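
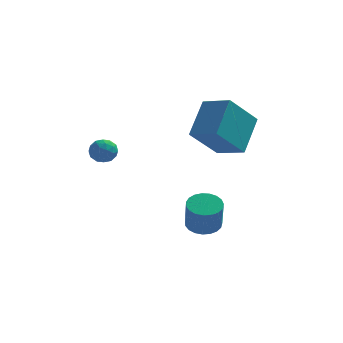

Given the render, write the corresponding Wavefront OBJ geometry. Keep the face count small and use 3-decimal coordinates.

v 0.46 0.612 -1.605
v 0.942 1.242 -1.399
v 1.022 0.699 0.072
v 0.54 0.068 -0.135
v 0.631 1.367 -1.336
v 0.711 0.824 0.135
v 0.291 1.361 -1.319
v 0.37 0.818 0.151
v -0.02 1.226 -1.353
v 0.059 0.683 0.118
v -0.249 0.984 -1.43
v -0.169 0.441 0.041
v -0.354 0.678 -1.537
v -0.275 0.135 -0.066
v -0.319 0.361 -1.656
v -0.239 -0.182 -0.185
v -0.149 0.087 -1.766
v -0.069 -0.456 -0.296
v 0.127 -0.097 -1.849
v 0.206 -0.64 -0.378
v 0.46 -0.158 -1.89
v 0.539 -0.701 -0.419
v 0.793 -0.086 -1.881
v 0.872 -0.629 -0.41
v 1.068 0.107 -1.825
v 1.148 -0.436 -0.354
v 1.239 0.387 -1.73
v 1.318 -0.156 -0.26
v 1.275 0.706 -1.615
v 1.354 0.162 -0.144
v 1.17 1.008 -1.497
v 1.249 0.465 -0.026
v -4.221 -1.862 3.805
v -3.978 -1.49 4.296
v -3.302 -1.75 3.264
v -3.059 -1.378 3.755
v -3.163 -2.025 3.85
v -3.731 -2.094 4.184
v -3.549 -1.146 3.376
v -4.117 -1.215 3.71
v -3.562 -1.047 4.031
v -3.324 -1.591 4.324
v -3.956 -1.649 3.236
v -3.718 -2.193 3.529
v -4.18 -1.686 4.098
v -3.1 -1.554 3.462
v -3.161 -1.935 3.518
v -3.018 -1.716 3.807
v -4.035 -2.041 4.032
v -3.892 -1.822 4.321
v -3.413 -2.137 4.059
v -3.388 -1.418 3.239
v -3.245 -1.199 3.528
v -4.262 -1.524 3.753
v -4.119 -1.305 4.042
v -3.867 -1.103 3.501
v -3.793 -1.207 4.23
v -3.253 -1.141 3.913
v -3.541 -1.004 3.69
v -3.875 -1.045 3.886
v -3.652 -1.526 4.403
v -3.112 -1.461 4.085
v -3.174 -1.841 4.141
v -3.507 -1.882 4.337
v -3.408 -1.266 4.247
v -4.168 -1.779 3.475
v -3.628 -1.714 3.157
v -3.773 -1.358 3.223
v -4.106 -1.399 3.419
v -4.027 -2.099 3.647
v -3.487 -2.033 3.33
v -3.405 -2.195 3.674
v -3.739 -2.236 3.87
v -3.872 -1.974 3.313
v -0.303 2.559 2.948
v 0.215 4.146 4.318
v 0.903 3.519 1.379
v 1.422 5.106 2.749
v 0.938 1.754 3.411
v 1.457 3.341 4.781
v 2.145 2.714 1.842
v 2.663 4.301 3.212
f 2 1 5
f 2 5 3
f 3 5 6
f 3 6 4
f 5 1 7
f 5 7 6
f 6 7 8
f 6 8 4
f 7 1 9
f 7 9 8
f 8 9 10
f 8 10 4
f 9 1 11
f 9 11 10
f 10 11 12
f 10 12 4
f 11 1 13
f 11 13 12
f 12 13 14
f 12 14 4
f 13 1 15
f 13 15 14
f 14 15 16
f 14 16 4
f 15 1 17
f 15 17 16
f 16 17 18
f 16 18 4
f 17 1 19
f 17 19 18
f 18 19 20
f 18 20 4
f 19 1 21
f 19 21 20
f 20 21 22
f 20 22 4
f 21 1 23
f 21 23 22
f 22 23 24
f 22 24 4
f 23 1 25
f 23 25 24
f 24 25 26
f 24 26 4
f 25 1 27
f 25 27 26
f 26 27 28
f 26 28 4
f 27 1 29
f 27 29 28
f 28 29 30
f 28 30 4
f 29 1 31
f 29 31 30
f 30 31 32
f 30 32 4
f 31 1 2
f 31 2 32
f 32 2 3
f 32 3 4
f 33 70 49
f 70 44 73
f 49 73 38
f 70 73 49
f 33 49 45
f 49 38 50
f 45 50 34
f 49 50 45
f 33 45 54
f 45 34 55
f 54 55 40
f 45 55 54
f 33 54 66
f 54 40 69
f 66 69 43
f 54 69 66
f 33 66 70
f 66 43 74
f 70 74 44
f 66 74 70
f 34 50 61
f 50 38 64
f 61 64 42
f 50 64 61
f 38 73 51
f 73 44 72
f 51 72 37
f 73 72 51
f 44 74 71
f 74 43 67
f 71 67 35
f 74 67 71
f 43 69 68
f 69 40 56
f 68 56 39
f 69 56 68
f 40 55 60
f 55 34 57
f 60 57 41
f 55 57 60
f 36 62 48
f 62 42 63
f 48 63 37
f 62 63 48
f 36 48 46
f 48 37 47
f 46 47 35
f 48 47 46
f 36 46 53
f 46 35 52
f 53 52 39
f 46 52 53
f 36 53 58
f 53 39 59
f 58 59 41
f 53 59 58
f 36 58 62
f 58 41 65
f 62 65 42
f 58 65 62
f 37 63 51
f 63 42 64
f 51 64 38
f 63 64 51
f 35 47 71
f 47 37 72
f 71 72 44
f 47 72 71
f 39 52 68
f 52 35 67
f 68 67 43
f 52 67 68
f 41 59 60
f 59 39 56
f 60 56 40
f 59 56 60
f 42 65 61
f 65 41 57
f 61 57 34
f 65 57 61
f 76 78 75
f 79 76 75
f 75 78 77
f 77 79 75
f 76 82 78
f 80 76 79
f 80 82 76
f 78 82 77
f 81 79 77
f 77 82 81
f 81 80 79
f 82 80 81



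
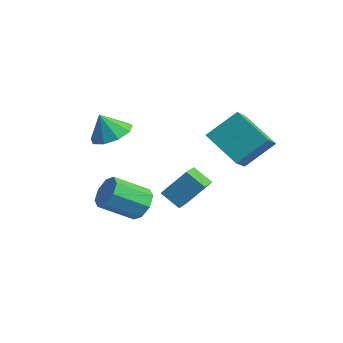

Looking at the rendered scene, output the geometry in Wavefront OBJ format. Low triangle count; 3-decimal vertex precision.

v 1.407 2.104 0.868
v 2.182 0.777 2.036
v 1.999 3.507 2.07
v 2.774 2.18 3.237
v 3.246 2.24 -0.197
v 4.021 0.913 0.97
v 3.838 3.643 1.004
v 4.613 2.316 2.172
v -0.099 -1.062 -2.924
v 0.715 -1.314 -2.576
v -0.188 -2.729 -1.488
v -1.001 -2.478 -1.836
v 0.399 -0.817 -2.19
v -0.504 -2.232 -1.103
v -0.208 -0.463 -2.234
v -1.111 -1.878 -1.147
v -0.751 -0.461 -2.682
v -1.654 -1.876 -1.595
v -0.912 -0.811 -3.272
v -1.815 -2.226 -2.184
v -0.596 -1.308 -3.657
v -1.499 -2.723 -2.57
v 0.011 -1.662 -3.613
v -0.892 -3.077 -2.526
v 0.554 -1.664 -3.165
v -0.349 -3.079 -2.078
v -0.274 1.956 -4.314
v 0.448 0.783 -3.772
v -1.248 1.678 -3.616
v -0.526 0.505 -3.075
v 0.386 2.975 -2.985
v 1.108 1.802 -2.444
v -0.588 2.697 -2.288
v 0.134 1.524 -1.746
v -2.06 -1.142 1.033
v -1.091 -1.561 1.261
v -2.5 -1.498 2.247
v -1.113 -0.85 1.462
v -1.578 -0.276 1.462
v -2.268 -0.107 1.261
v -2.861 -0.422 0.954
v -3.079 -1.074 0.683
v -2.82 -1.758 0.576
v -2.206 -2.153 0.683
v -1.523 -2.075 0.954
f 2 4 1
f 5 2 1
f 1 4 3
f 3 5 1
f 2 8 4
f 6 2 5
f 6 8 2
f 4 8 3
f 7 5 3
f 3 8 7
f 7 6 5
f 8 6 7
f 10 9 13
f 10 13 11
f 11 13 14
f 11 14 12
f 13 9 15
f 13 15 14
f 14 15 16
f 14 16 12
f 15 9 17
f 15 17 16
f 16 17 18
f 16 18 12
f 17 9 19
f 17 19 18
f 18 19 20
f 18 20 12
f 19 9 21
f 19 21 20
f 20 21 22
f 20 22 12
f 21 9 23
f 21 23 22
f 22 23 24
f 22 24 12
f 23 9 25
f 23 25 24
f 24 25 26
f 24 26 12
f 25 9 10
f 25 10 26
f 26 10 11
f 26 11 12
f 28 30 27
f 31 28 27
f 27 30 29
f 29 31 27
f 28 34 30
f 32 28 31
f 32 34 28
f 30 34 29
f 33 31 29
f 29 34 33
f 33 32 31
f 34 32 33
f 36 35 38
f 36 38 37
f 38 35 39
f 38 39 37
f 39 35 40
f 39 40 37
f 40 35 41
f 40 41 37
f 41 35 42
f 41 42 37
f 42 35 43
f 42 43 37
f 43 35 44
f 43 44 37
f 44 35 45
f 44 45 37
f 45 35 36
f 45 36 37



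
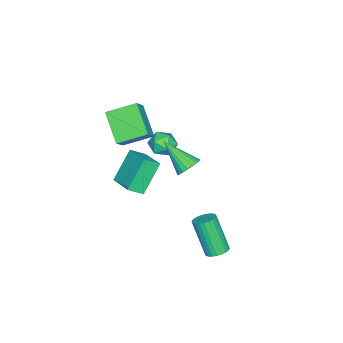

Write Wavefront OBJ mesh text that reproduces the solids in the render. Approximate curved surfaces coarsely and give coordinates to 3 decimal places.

v -3.379 -2.033 -2.224
v -3.066 -1.497 -1.687
v -2.594 -2.983 -1.733
v -2.281 -2.447 -1.196
v -3.058 -2.697 -1.121
v -3.544 -2.109 -1.424
v -2.116 -2.371 -1.996
v -2.602 -1.783 -2.299
v -2.286 -1.706 -1.547
v -2.868 -1.908 -1.005
v -2.792 -2.572 -2.415
v -3.374 -2.774 -1.873
v 2.972 3.351 -3.127
v 3.569 3.363 -3.003
v 3.205 2.501 -1.168
v 2.608 2.489 -1.293
v 3.5 3.574 -2.918
v 3.136 2.712 -1.083
v 3.35 3.751 -2.864
v 2.986 2.889 -1.029
v 3.143 3.867 -2.851
v 2.778 3.005 -1.016
v 2.91 3.905 -2.88
v 2.545 3.043 -1.045
v 2.686 3.858 -2.946
v 2.321 2.996 -1.111
v 2.506 3.734 -3.04
v 2.141 2.872 -1.205
v 2.397 3.552 -3.147
v 2.032 2.69 -1.312
v 2.375 3.339 -3.252
v 2.011 2.477 -1.417
v 2.444 3.128 -3.337
v 2.08 2.266 -1.502
v 2.594 2.951 -3.391
v 2.23 2.089 -1.556
v 2.802 2.835 -3.404
v 2.437 1.973 -1.569
v 3.035 2.797 -3.375
v 2.67 1.935 -1.54
v 3.259 2.844 -3.309
v 2.894 1.982 -1.474
v 3.439 2.968 -3.215
v 3.074 2.106 -1.38
v 3.548 3.15 -3.108
v 3.183 2.288 -1.273
v 1.209 1.063 0.887
v 1.887 0.889 0.863
v 0.871 -0.423 2.073
v 1.879 1.071 1.089
v 1.756 1.252 1.281
v 1.538 1.401 1.405
v 1.263 1.49 1.439
v 0.979 1.506 1.378
v 0.735 1.445 1.232
v 0.572 1.318 1.026
v 0.52 1.147 0.797
v 0.587 0.961 0.583
v 0.761 0.793 0.422
v 1.013 0.671 0.341
v 1.299 0.617 0.355
v 1.569 0.64 0.461
v 1.777 0.736 0.64
v 0.661 -2.703 0.743
v -0.39 -3.803 1.898
v -0.061 -1.366 1.361
v -1.111 -2.466 2.516
v 1.491 -2.634 1.564
v 0.441 -3.734 2.719
v 0.77 -1.297 2.182
v -0.281 -2.397 3.337
v 3.137 -1.143 0.379
v 2.001 -0.829 1.831
v 4.013 0.035 0.81
v 2.877 0.349 2.262
v 3.643 -1.709 0.898
v 2.507 -1.395 2.35
v 4.519 -0.531 1.329
v 3.383 -0.217 2.781
f 1 12 6
f 1 6 2
f 1 2 8
f 1 8 11
f 1 11 12
f 2 6 10
f 6 12 5
f 12 11 3
f 11 8 7
f 8 2 9
f 4 10 5
f 4 5 3
f 4 3 7
f 4 7 9
f 4 9 10
f 5 10 6
f 3 5 12
f 7 3 11
f 9 7 8
f 10 9 2
f 14 13 17
f 14 17 15
f 15 17 18
f 15 18 16
f 17 13 19
f 17 19 18
f 18 19 20
f 18 20 16
f 19 13 21
f 19 21 20
f 20 21 22
f 20 22 16
f 21 13 23
f 21 23 22
f 22 23 24
f 22 24 16
f 23 13 25
f 23 25 24
f 24 25 26
f 24 26 16
f 25 13 27
f 25 27 26
f 26 27 28
f 26 28 16
f 27 13 29
f 27 29 28
f 28 29 30
f 28 30 16
f 29 13 31
f 29 31 30
f 30 31 32
f 30 32 16
f 31 13 33
f 31 33 32
f 32 33 34
f 32 34 16
f 33 13 35
f 33 35 34
f 34 35 36
f 34 36 16
f 35 13 37
f 35 37 36
f 36 37 38
f 36 38 16
f 37 13 39
f 37 39 38
f 38 39 40
f 38 40 16
f 39 13 41
f 39 41 40
f 40 41 42
f 40 42 16
f 41 13 43
f 41 43 42
f 42 43 44
f 42 44 16
f 43 13 45
f 43 45 44
f 44 45 46
f 44 46 16
f 45 13 14
f 45 14 46
f 46 14 15
f 46 15 16
f 48 47 50
f 48 50 49
f 50 47 51
f 50 51 49
f 51 47 52
f 51 52 49
f 52 47 53
f 52 53 49
f 53 47 54
f 53 54 49
f 54 47 55
f 54 55 49
f 55 47 56
f 55 56 49
f 56 47 57
f 56 57 49
f 57 47 58
f 57 58 49
f 58 47 59
f 58 59 49
f 59 47 60
f 59 60 49
f 60 47 61
f 60 61 49
f 61 47 62
f 61 62 49
f 62 47 63
f 62 63 49
f 63 47 48
f 63 48 49
f 65 67 64
f 68 65 64
f 64 67 66
f 66 68 64
f 65 71 67
f 69 65 68
f 69 71 65
f 67 71 66
f 70 68 66
f 66 71 70
f 70 69 68
f 71 69 70
f 73 75 72
f 76 73 72
f 72 75 74
f 74 76 72
f 73 79 75
f 77 73 76
f 77 79 73
f 75 79 74
f 78 76 74
f 74 79 78
f 78 77 76
f 79 77 78



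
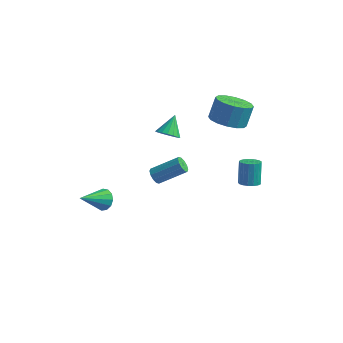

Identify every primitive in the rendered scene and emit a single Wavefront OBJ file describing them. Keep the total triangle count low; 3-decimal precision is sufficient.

v 3.638 1.825 -2.101
v 4.155 2.142 -2.172
v 3.938 2.772 -0.929
v 3.422 2.455 -0.859
v 3.951 2.312 -2.294
v 3.735 2.942 -1.051
v 3.676 2.371 -2.371
v 3.46 3.001 -1.128
v 3.392 2.305 -2.387
v 3.176 2.934 -1.144
v 3.164 2.128 -2.338
v 2.948 2.758 -1.095
v 3.045 1.883 -2.234
v 2.829 2.513 -0.991
v 3.062 1.624 -2.1
v 2.846 2.254 -0.857
v 3.211 1.411 -1.966
v 2.995 2.041 -0.723
v 3.457 1.293 -1.863
v 3.241 1.923 -0.621
v 3.745 1.297 -1.815
v 3.529 1.927 -0.572
v 4.009 1.422 -1.833
v 3.793 2.052 -0.59
v 4.187 1.639 -1.912
v 3.971 2.269 -0.669
v 4.24 1.899 -2.034
v 4.024 2.529 -0.791
v 2.392 1.58 2.985
v 3.402 1.333 3.003
v 3.538 1.973 4.172
v 2.528 2.22 4.155
v 3.379 1.806 2.747
v 3.515 2.446 3.916
v 3.091 2.218 2.555
v 3.227 2.858 3.724
v 2.616 2.46 2.478
v 2.752 3.1 3.647
v 2.081 2.465 2.537
v 2.217 3.105 3.706
v 1.629 2.234 2.716
v 1.765 2.874 3.886
v 1.382 1.827 2.968
v 1.518 2.467 4.137
v 1.405 1.354 3.224
v 1.541 1.994 4.393
v 1.693 0.942 3.416
v 1.829 1.582 4.585
v 2.168 0.7 3.493
v 2.304 1.34 4.662
v 2.703 0.695 3.434
v 2.839 1.335 4.603
v 3.155 0.926 3.254
v 3.291 1.566 4.424
v -2.675 -3.047 -1.541
v -2.086 -3.387 -1.529
v -3.425 -4.313 -0.539
v -2.081 -3.151 -1.227
v -2.264 -2.882 -1.025
v -2.578 -2.666 -0.986
v -2.923 -2.57 -1.124
v -3.189 -2.626 -1.394
v -3.292 -2.816 -1.71
v -3.199 -3.079 -1.973
v -2.94 -3.332 -2.099
v -2.597 -3.494 -2.047
v -2.279 -3.514 -1.835
v -1.924 1.891 -3.674
v -1.654 1.977 -4.122
v -0.267 2.675 -3.154
v -0.536 2.589 -2.706
v -1.833 2.244 -4.059
v -0.445 2.942 -3.091
v -2.046 2.376 -3.848
v -0.659 3.074 -2.881
v -2.213 2.323 -3.571
v -0.825 3.021 -2.604
v -2.269 2.105 -3.333
v -0.881 2.803 -2.366
v -2.193 1.805 -3.226
v -0.806 2.503 -2.258
v -2.015 1.538 -3.289
v -0.627 2.236 -2.321
v -1.801 1.406 -3.499
v -0.414 2.104 -2.532
v -1.635 1.459 -3.776
v -0.247 2.157 -2.809
v -1.579 1.677 -4.014
v -0.191 2.375 -3.047
v 0.035 -0.834 3.077
v 0.58 -0.567 2.771
v 0.045 0.114 3.923
v 0.329 -0.428 2.618
v 0.01 -0.382 2.57
v -0.303 -0.439 2.639
v -0.538 -0.588 2.807
v -0.642 -0.792 3.038
v -0.591 -1.006 3.278
v -0.397 -1.181 3.472
v -0.103 -1.276 3.575
v 0.222 -1.27 3.565
v 0.504 -1.164 3.443
v 0.679 -0.983 3.237
v 0.707 -0.767 2.995
f 2 1 5
f 2 5 3
f 3 5 6
f 3 6 4
f 5 1 7
f 5 7 6
f 6 7 8
f 6 8 4
f 7 1 9
f 7 9 8
f 8 9 10
f 8 10 4
f 9 1 11
f 9 11 10
f 10 11 12
f 10 12 4
f 11 1 13
f 11 13 12
f 12 13 14
f 12 14 4
f 13 1 15
f 13 15 14
f 14 15 16
f 14 16 4
f 15 1 17
f 15 17 16
f 16 17 18
f 16 18 4
f 17 1 19
f 17 19 18
f 18 19 20
f 18 20 4
f 19 1 21
f 19 21 20
f 20 21 22
f 20 22 4
f 21 1 23
f 21 23 22
f 22 23 24
f 22 24 4
f 23 1 25
f 23 25 24
f 24 25 26
f 24 26 4
f 25 1 27
f 25 27 26
f 26 27 28
f 26 28 4
f 27 1 2
f 27 2 28
f 28 2 3
f 28 3 4
f 30 29 33
f 30 33 31
f 31 33 34
f 31 34 32
f 33 29 35
f 33 35 34
f 34 35 36
f 34 36 32
f 35 29 37
f 35 37 36
f 36 37 38
f 36 38 32
f 37 29 39
f 37 39 38
f 38 39 40
f 38 40 32
f 39 29 41
f 39 41 40
f 40 41 42
f 40 42 32
f 41 29 43
f 41 43 42
f 42 43 44
f 42 44 32
f 43 29 45
f 43 45 44
f 44 45 46
f 44 46 32
f 45 29 47
f 45 47 46
f 46 47 48
f 46 48 32
f 47 29 49
f 47 49 48
f 48 49 50
f 48 50 32
f 49 29 51
f 49 51 50
f 50 51 52
f 50 52 32
f 51 29 53
f 51 53 52
f 52 53 54
f 52 54 32
f 53 29 30
f 53 30 54
f 54 30 31
f 54 31 32
f 56 55 58
f 56 58 57
f 58 55 59
f 58 59 57
f 59 55 60
f 59 60 57
f 60 55 61
f 60 61 57
f 61 55 62
f 61 62 57
f 62 55 63
f 62 63 57
f 63 55 64
f 63 64 57
f 64 55 65
f 64 65 57
f 65 55 66
f 65 66 57
f 66 55 67
f 66 67 57
f 67 55 56
f 67 56 57
f 69 68 72
f 69 72 70
f 70 72 73
f 70 73 71
f 72 68 74
f 72 74 73
f 73 74 75
f 73 75 71
f 74 68 76
f 74 76 75
f 75 76 77
f 75 77 71
f 76 68 78
f 76 78 77
f 77 78 79
f 77 79 71
f 78 68 80
f 78 80 79
f 79 80 81
f 79 81 71
f 80 68 82
f 80 82 81
f 81 82 83
f 81 83 71
f 82 68 84
f 82 84 83
f 83 84 85
f 83 85 71
f 84 68 86
f 84 86 85
f 85 86 87
f 85 87 71
f 86 68 88
f 86 88 87
f 87 88 89
f 87 89 71
f 88 68 69
f 88 69 89
f 89 69 70
f 89 70 71
f 91 90 93
f 91 93 92
f 93 90 94
f 93 94 92
f 94 90 95
f 94 95 92
f 95 90 96
f 95 96 92
f 96 90 97
f 96 97 92
f 97 90 98
f 97 98 92
f 98 90 99
f 98 99 92
f 99 90 100
f 99 100 92
f 100 90 101
f 100 101 92
f 101 90 102
f 101 102 92
f 102 90 103
f 102 103 92
f 103 90 104
f 103 104 92
f 104 90 91
f 104 91 92



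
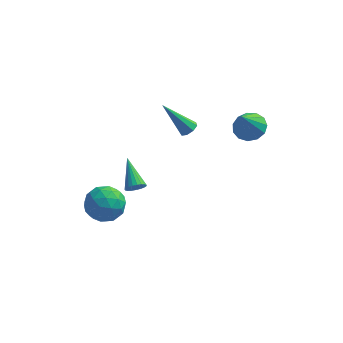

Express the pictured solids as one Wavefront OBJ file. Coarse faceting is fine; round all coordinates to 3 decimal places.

v 3.369 1.783 2.288
v 4.042 2.257 2.698
v 3.031 0.857 3.912
v 3.608 2.532 2.765
v 3.098 2.57 2.68
v 2.674 2.358 2.471
v 2.47 1.963 2.204
v 2.552 1.511 1.963
v 2.893 1.146 1.826
v 3.385 0.982 1.835
v 3.872 1.073 1.988
v 4.199 1.39 2.236
v 4.262 1.831 2.501
v -2.309 0.211 -2.326
v -1.918 0.568 -2.587
v -3.051 1.729 -1.354
v -2.107 0.576 -2.743
v -2.331 0.52 -2.827
v -2.551 0.411 -2.825
v -2.729 0.268 -2.736
v -2.834 0.114 -2.576
v -2.848 -0.023 -2.373
v -2.769 -0.12 -2.162
v -2.611 -0.159 -1.979
v -2.4 -0.135 -1.856
v -2.173 -0.05 -1.814
v -1.97 0.079 -1.861
v -1.825 0.231 -1.988
v -1.764 0.379 -2.173
v -1.797 0.499 -2.385
v 0.476 0.242 3.033
v 0.764 -0.136 3.289
v -0.896 0.318 4.687
v 0.892 0.247 3.378
v 0.776 0.627 3.264
v 0.484 0.782 3.016
v 0.188 0.621 2.777
v 0.06 0.238 2.688
v 0.176 -0.142 2.802
v 0.467 -0.297 3.051
v -3.089 -2.482 -0.955
v -2.296 -2.729 -0.18
v -4.024 -3.991 -0.48
v -3.231 -4.238 0.295
v -3.912 -3.341 0.445
v -3.334 -2.409 0.151
v -2.986 -4.311 -0.811
v -2.408 -3.379 -1.105
v -2.233 -3.859 -0.091
v -2.805 -3.26 0.685
v -3.515 -3.46 -1.345
v -4.087 -2.861 -0.569
v -2.61 -2.473 -0.61
v -3.71 -4.247 -0.05
v -4.11 -3.72 0.038
v -3.644 -3.865 0.493
v -3.22 -2.285 -0.415
v -2.755 -2.43 0.041
v -3.704 -2.79 0.408
v -3.565 -4.29 -0.701
v -3.1 -4.435 -0.245
v -2.676 -2.855 -1.153
v -2.21 -3 -0.698
v -2.616 -3.93 -1.068
v -2.107 -3.283 -0.102
v -2.657 -4.169 0.178
v -2.513 -4.213 -0.472
v -2.173 -3.665 -0.645
v -2.444 -2.93 0.355
v -2.993 -3.817 0.634
v -3.393 -3.29 0.722
v -3.054 -2.742 0.549
v -2.406 -3.595 0.407
v -3.327 -2.903 -1.294
v -3.876 -3.79 -1.015
v -3.266 -3.978 -1.209
v -2.927 -3.43 -1.382
v -3.663 -2.551 -0.838
v -4.213 -3.437 -0.558
v -4.147 -3.055 -0.015
v -3.807 -2.507 -0.188
v -3.914 -3.125 -1.067
f 2 1 4
f 2 4 3
f 4 1 5
f 4 5 3
f 5 1 6
f 5 6 3
f 6 1 7
f 6 7 3
f 7 1 8
f 7 8 3
f 8 1 9
f 8 9 3
f 9 1 10
f 9 10 3
f 10 1 11
f 10 11 3
f 11 1 12
f 11 12 3
f 12 1 13
f 12 13 3
f 13 1 2
f 13 2 3
f 15 14 17
f 15 17 16
f 17 14 18
f 17 18 16
f 18 14 19
f 18 19 16
f 19 14 20
f 19 20 16
f 20 14 21
f 20 21 16
f 21 14 22
f 21 22 16
f 22 14 23
f 22 23 16
f 23 14 24
f 23 24 16
f 24 14 25
f 24 25 16
f 25 14 26
f 25 26 16
f 26 14 27
f 26 27 16
f 27 14 28
f 27 28 16
f 28 14 29
f 28 29 16
f 29 14 30
f 29 30 16
f 30 14 15
f 30 15 16
f 32 31 34
f 32 34 33
f 34 31 35
f 34 35 33
f 35 31 36
f 35 36 33
f 36 31 37
f 36 37 33
f 37 31 38
f 37 38 33
f 38 31 39
f 38 39 33
f 39 31 40
f 39 40 33
f 40 31 32
f 40 32 33
f 41 78 57
f 78 52 81
f 57 81 46
f 78 81 57
f 41 57 53
f 57 46 58
f 53 58 42
f 57 58 53
f 41 53 62
f 53 42 63
f 62 63 48
f 53 63 62
f 41 62 74
f 62 48 77
f 74 77 51
f 62 77 74
f 41 74 78
f 74 51 82
f 78 82 52
f 74 82 78
f 42 58 69
f 58 46 72
f 69 72 50
f 58 72 69
f 46 81 59
f 81 52 80
f 59 80 45
f 81 80 59
f 52 82 79
f 82 51 75
f 79 75 43
f 82 75 79
f 51 77 76
f 77 48 64
f 76 64 47
f 77 64 76
f 48 63 68
f 63 42 65
f 68 65 49
f 63 65 68
f 44 70 56
f 70 50 71
f 56 71 45
f 70 71 56
f 44 56 54
f 56 45 55
f 54 55 43
f 56 55 54
f 44 54 61
f 54 43 60
f 61 60 47
f 54 60 61
f 44 61 66
f 61 47 67
f 66 67 49
f 61 67 66
f 44 66 70
f 66 49 73
f 70 73 50
f 66 73 70
f 45 71 59
f 71 50 72
f 59 72 46
f 71 72 59
f 43 55 79
f 55 45 80
f 79 80 52
f 55 80 79
f 47 60 76
f 60 43 75
f 76 75 51
f 60 75 76
f 49 67 68
f 67 47 64
f 68 64 48
f 67 64 68
f 50 73 69
f 73 49 65
f 69 65 42
f 73 65 69



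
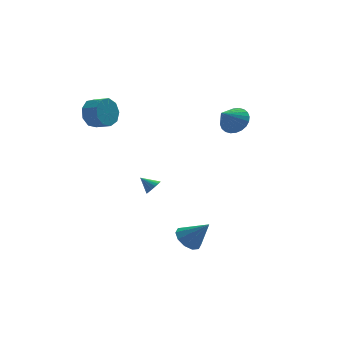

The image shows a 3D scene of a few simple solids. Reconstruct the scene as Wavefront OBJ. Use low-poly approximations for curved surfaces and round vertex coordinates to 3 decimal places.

v -1.012 1.713 -3.282
v -0.825 1.417 -2.807
v -1.668 2.267 -2.678
v -0.661 1.622 -2.816
v -0.566 1.845 -2.918
v -0.56 2.041 -3.092
v -0.643 2.173 -3.303
v -0.799 2.214 -3.51
v -0.997 2.155 -3.672
v -1.198 2.009 -3.757
v -1.362 1.804 -3.747
v -1.457 1.581 -3.646
v -1.463 1.384 -3.472
v -1.38 1.253 -3.26
v -1.224 1.212 -3.053
v -1.026 1.271 -2.891
v -0.223 -3.298 -4.671
v 0.5 -3.346 -5.238
v 0.803 -3.902 -3.309
v 0.494 -2.828 -5.004
v 0.214 -2.489 -4.643
v -0.233 -2.46 -4.293
v -0.676 -2.75 -4.087
v -0.947 -3.25 -4.105
v -0.941 -3.768 -4.339
v -0.661 -4.107 -4.7
v -0.214 -4.136 -5.05
v 0.23 -3.846 -5.255
v 3.977 2.318 1.318
v 4.598 2.563 2.049
v 2.983 1.722 2.362
v 4.381 2.882 2.025
v 4.102 3.115 1.893
v 3.805 3.226 1.673
v 3.533 3.2 1.399
v 3.33 3.039 1.113
v 3.224 2.768 0.858
v 3.234 2.429 0.674
v 3.356 2.073 0.587
v 3.573 1.755 0.611
v 3.852 1.522 0.744
v 4.149 1.41 0.963
v 4.421 1.437 1.237
v 4.624 1.598 1.523
v 4.73 1.868 1.778
v 4.72 2.207 1.963
v -4.031 3.959 2.096
v -3.471 4.041 1.236
v -2.769 3.303 1.623
v -3.329 3.221 2.484
v -3.246 4.506 1.715
v -2.544 3.768 2.102
v -3.389 4.715 2.372
v -2.686 3.977 2.759
v -3.832 4.571 2.901
v -3.129 3.833 3.288
v -4.368 4.14 3.053
v -3.666 3.402 3.44
v -4.747 3.624 2.757
v -4.044 2.886 3.145
v -4.791 3.265 2.153
v -4.088 2.527 2.54
v -4.479 3.231 1.522
v -3.777 2.493 1.909
v -3.958 3.537 1.16
v -3.255 2.799 1.547
f 2 1 4
f 2 4 3
f 4 1 5
f 4 5 3
f 5 1 6
f 5 6 3
f 6 1 7
f 6 7 3
f 7 1 8
f 7 8 3
f 8 1 9
f 8 9 3
f 9 1 10
f 9 10 3
f 10 1 11
f 10 11 3
f 11 1 12
f 11 12 3
f 12 1 13
f 12 13 3
f 13 1 14
f 13 14 3
f 14 1 15
f 14 15 3
f 15 1 16
f 15 16 3
f 16 1 2
f 16 2 3
f 18 17 20
f 18 20 19
f 20 17 21
f 20 21 19
f 21 17 22
f 21 22 19
f 22 17 23
f 22 23 19
f 23 17 24
f 23 24 19
f 24 17 25
f 24 25 19
f 25 17 26
f 25 26 19
f 26 17 27
f 26 27 19
f 27 17 28
f 27 28 19
f 28 17 18
f 28 18 19
f 30 29 32
f 30 32 31
f 32 29 33
f 32 33 31
f 33 29 34
f 33 34 31
f 34 29 35
f 34 35 31
f 35 29 36
f 35 36 31
f 36 29 37
f 36 37 31
f 37 29 38
f 37 38 31
f 38 29 39
f 38 39 31
f 39 29 40
f 39 40 31
f 40 29 41
f 40 41 31
f 41 29 42
f 41 42 31
f 42 29 43
f 42 43 31
f 43 29 44
f 43 44 31
f 44 29 45
f 44 45 31
f 45 29 46
f 45 46 31
f 46 29 30
f 46 30 31
f 48 47 51
f 48 51 49
f 49 51 52
f 49 52 50
f 51 47 53
f 51 53 52
f 52 53 54
f 52 54 50
f 53 47 55
f 53 55 54
f 54 55 56
f 54 56 50
f 55 47 57
f 55 57 56
f 56 57 58
f 56 58 50
f 57 47 59
f 57 59 58
f 58 59 60
f 58 60 50
f 59 47 61
f 59 61 60
f 60 61 62
f 60 62 50
f 61 47 63
f 61 63 62
f 62 63 64
f 62 64 50
f 63 47 65
f 63 65 64
f 64 65 66
f 64 66 50
f 65 47 48
f 65 48 66
f 66 48 49
f 66 49 50



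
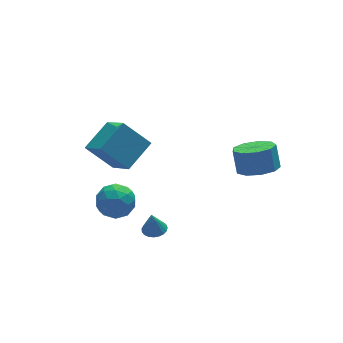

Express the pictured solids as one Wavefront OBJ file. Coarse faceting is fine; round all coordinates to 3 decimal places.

v -2.902 4.301 1.791
v -2.701 2.744 2.981
v -1.481 5.062 2.546
v -1.28 3.505 3.736
v -1.84 3.515 0.584
v -1.639 1.958 1.774
v -0.419 4.276 1.339
v -0.218 2.719 2.529
v -2.862 2.637 -0.156
v -2.335 2.436 -0.98
v -2.405 1.224 0.48
v -1.878 1.023 -0.344
v -1.581 1.75 0.274
v -1.864 2.623 -0.12
v -2.876 1.037 -0.38
v -3.159 1.91 -0.774
v -2.344 1.447 -1.119
v -1.544 1.888 -0.715
v -3.196 1.772 0.215
v -2.396 2.213 0.619
v -2.639 2.661 -0.624
v -2.101 0.999 0.124
v -1.927 1.426 0.487
v -1.617 1.308 0.002
v -2.362 2.771 -0.118
v -2.052 2.653 -0.603
v -1.609 2.249 0.134
v -2.688 1.007 0.103
v -2.378 0.889 -0.382
v -3.123 2.352 -0.502
v -2.813 2.234 -0.987
v -3.131 1.411 -0.634
v -2.334 1.961 -1.19
v -2.065 1.131 -0.816
v -2.652 1.139 -0.837
v -2.818 1.652 -1.069
v -1.864 2.221 -0.953
v -1.595 1.39 -0.579
v -1.421 1.817 -0.216
v -1.587 2.33 -0.447
v -1.869 1.639 -1.034
v -3.145 2.27 0.079
v -2.876 1.439 0.453
v -3.153 1.33 -0.053
v -3.319 1.843 -0.284
v -2.675 2.529 0.316
v -2.406 1.699 0.69
v -1.922 2.008 0.569
v -2.088 2.521 0.337
v -2.871 2.021 0.534
v 3.093 -1.737 3.276
v 3.999 -2.123 3.452
v 4.032 -1.549 4.54
v 3.127 -1.163 4.364
v 4.059 -1.521 3.133
v 4.092 -0.947 4.221
v 3.668 -1.02 2.881
v 3.701 -0.446 3.968
v 3.007 -0.854 2.814
v 3.04 -0.281 3.901
v 2.387 -1.102 2.963
v 2.42 -0.528 4.05
v 2.098 -1.646 3.259
v 2.131 -1.073 4.346
v 2.274 -2.233 3.563
v 2.307 -1.66 4.65
v 2.834 -2.588 3.733
v 2.867 -2.014 4.82
v 3.515 -2.544 3.689
v 3.548 -1.971 4.777
v -1.916 -1.754 0.844
v -1.342 -1.707 0.911
v -2.044 -1.726 1.916
v -1.41 -1.476 0.897
v -1.566 -1.293 0.874
v -1.782 -1.19 0.846
v -2.021 -1.184 0.817
v -2.242 -1.277 0.793
v -2.407 -1.452 0.778
v -2.487 -1.68 0.774
v -2.468 -1.92 0.782
v -2.354 -2.132 0.801
v -2.164 -2.278 0.828
v -1.931 -2.333 0.857
v -1.696 -2.289 0.884
v -1.498 -2.152 0.904
v -1.373 -1.946 0.913
f 2 4 1
f 5 2 1
f 1 4 3
f 3 5 1
f 2 8 4
f 6 2 5
f 6 8 2
f 4 8 3
f 7 5 3
f 3 8 7
f 7 6 5
f 8 6 7
f 9 46 25
f 46 20 49
f 25 49 14
f 46 49 25
f 9 25 21
f 25 14 26
f 21 26 10
f 25 26 21
f 9 21 30
f 21 10 31
f 30 31 16
f 21 31 30
f 9 30 42
f 30 16 45
f 42 45 19
f 30 45 42
f 9 42 46
f 42 19 50
f 46 50 20
f 42 50 46
f 10 26 37
f 26 14 40
f 37 40 18
f 26 40 37
f 14 49 27
f 49 20 48
f 27 48 13
f 49 48 27
f 20 50 47
f 50 19 43
f 47 43 11
f 50 43 47
f 19 45 44
f 45 16 32
f 44 32 15
f 45 32 44
f 16 31 36
f 31 10 33
f 36 33 17
f 31 33 36
f 12 38 24
f 38 18 39
f 24 39 13
f 38 39 24
f 12 24 22
f 24 13 23
f 22 23 11
f 24 23 22
f 12 22 29
f 22 11 28
f 29 28 15
f 22 28 29
f 12 29 34
f 29 15 35
f 34 35 17
f 29 35 34
f 12 34 38
f 34 17 41
f 38 41 18
f 34 41 38
f 13 39 27
f 39 18 40
f 27 40 14
f 39 40 27
f 11 23 47
f 23 13 48
f 47 48 20
f 23 48 47
f 15 28 44
f 28 11 43
f 44 43 19
f 28 43 44
f 17 35 36
f 35 15 32
f 36 32 16
f 35 32 36
f 18 41 37
f 41 17 33
f 37 33 10
f 41 33 37
f 52 51 55
f 52 55 53
f 53 55 56
f 53 56 54
f 55 51 57
f 55 57 56
f 56 57 58
f 56 58 54
f 57 51 59
f 57 59 58
f 58 59 60
f 58 60 54
f 59 51 61
f 59 61 60
f 60 61 62
f 60 62 54
f 61 51 63
f 61 63 62
f 62 63 64
f 62 64 54
f 63 51 65
f 63 65 64
f 64 65 66
f 64 66 54
f 65 51 67
f 65 67 66
f 66 67 68
f 66 68 54
f 67 51 69
f 67 69 68
f 68 69 70
f 68 70 54
f 69 51 52
f 69 52 70
f 70 52 53
f 70 53 54
f 72 71 74
f 72 74 73
f 74 71 75
f 74 75 73
f 75 71 76
f 75 76 73
f 76 71 77
f 76 77 73
f 77 71 78
f 77 78 73
f 78 71 79
f 78 79 73
f 79 71 80
f 79 80 73
f 80 71 81
f 80 81 73
f 81 71 82
f 81 82 73
f 82 71 83
f 82 83 73
f 83 71 84
f 83 84 73
f 84 71 85
f 84 85 73
f 85 71 86
f 85 86 73
f 86 71 87
f 86 87 73
f 87 71 72
f 87 72 73



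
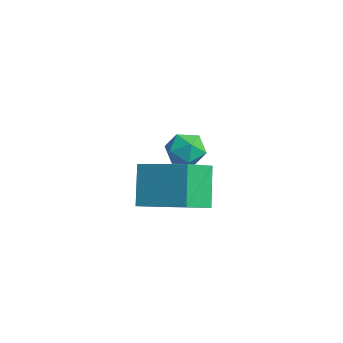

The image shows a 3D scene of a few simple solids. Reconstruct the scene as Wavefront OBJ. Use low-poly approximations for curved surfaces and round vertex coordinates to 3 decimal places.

v -4.486 -0.42 -0.179
v -3.997 0.045 -0.607
v -3.583 -1.345 -0.153
v -3.094 -0.88 -0.581
v -3.271 -0.686 0.174
v -3.828 -0.114 0.157
v -3.752 -1.186 -0.917
v -4.309 -0.614 -0.934
v -3.543 -0.429 -1.064
v -3.246 -0.12 -0.39
v -4.334 -1.18 -0.37
v -4.037 -0.871 0.304
v -1.867 -2.432 0.434
v -1.287 -3.617 1.188
v -0.394 -1.363 0.98
v 0.186 -2.549 1.734
v -1.026 -2.891 -0.934
v -0.446 -4.077 -0.18
v 0.447 -1.823 -0.388
v 1.027 -3.008 0.366
f 1 12 6
f 1 6 2
f 1 2 8
f 1 8 11
f 1 11 12
f 2 6 10
f 6 12 5
f 12 11 3
f 11 8 7
f 8 2 9
f 4 10 5
f 4 5 3
f 4 3 7
f 4 7 9
f 4 9 10
f 5 10 6
f 3 5 12
f 7 3 11
f 9 7 8
f 10 9 2
f 14 16 13
f 17 14 13
f 13 16 15
f 15 17 13
f 14 20 16
f 18 14 17
f 18 20 14
f 16 20 15
f 19 17 15
f 15 20 19
f 19 18 17
f 20 18 19



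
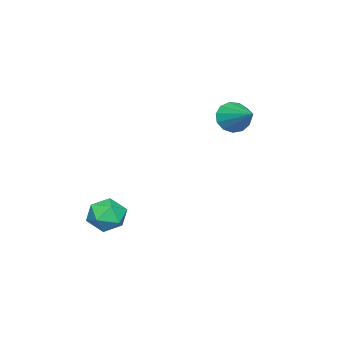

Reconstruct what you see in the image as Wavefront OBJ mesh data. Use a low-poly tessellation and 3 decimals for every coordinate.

v 0.802 -1.759 -2.725
v 1.284 -2.447 -2.531
v -0.344 -2.553 -2.689
v 0.138 -3.241 -2.495
v 0.04 -2.607 -1.92
v 0.749 -2.116 -1.942
v 0.191 -2.884 -3.278
v 0.9 -2.393 -3.3
v 0.907 -3.142 -2.873
v 0.814 -2.971 -2.033
v 0.126 -2.029 -3.187
v 0.033 -1.858 -2.347
v -4.428 0.294 1.335
v -3.835 0.157 0.864
v -3.572 1.566 2.045
v -4.09 0.443 0.66
v -4.453 0.681 0.67
v -4.807 0.796 0.892
v -5.042 0.752 1.254
v -5.081 0.562 1.642
v -4.914 0.287 1.933
v -4.592 0.014 2.034
v -4.218 -0.17 1.913
v -3.911 -0.207 1.609
v -3.768 -0.085 1.217
f 1 12 6
f 1 6 2
f 1 2 8
f 1 8 11
f 1 11 12
f 2 6 10
f 6 12 5
f 12 11 3
f 11 8 7
f 8 2 9
f 4 10 5
f 4 5 3
f 4 3 7
f 4 7 9
f 4 9 10
f 5 10 6
f 3 5 12
f 7 3 11
f 9 7 8
f 10 9 2
f 14 13 16
f 14 16 15
f 16 13 17
f 16 17 15
f 17 13 18
f 17 18 15
f 18 13 19
f 18 19 15
f 19 13 20
f 19 20 15
f 20 13 21
f 20 21 15
f 21 13 22
f 21 22 15
f 22 13 23
f 22 23 15
f 23 13 24
f 23 24 15
f 24 13 25
f 24 25 15
f 25 13 14
f 25 14 15



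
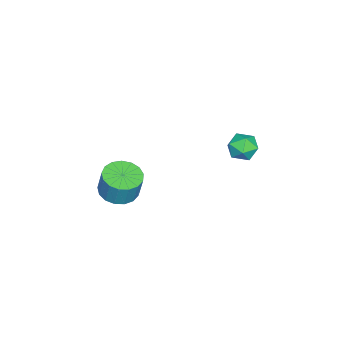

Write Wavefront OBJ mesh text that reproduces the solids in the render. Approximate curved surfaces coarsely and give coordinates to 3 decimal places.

v -1.711 2.476 1.106
v -1.252 2.687 1.612
v -1.428 1.373 1.308
v -0.969 1.584 1.814
v -1.673 1.654 1.919
v -1.848 2.336 1.794
v -0.832 1.724 1.126
v -1.007 2.406 1.001
v -0.709 2.222 1.624
v -1.228 2.179 2.114
v -1.452 1.881 0.806
v -1.971 1.838 1.296
v -1.226 -3.209 -2.677
v -0.605 -3.817 -2.635
v -0.413 -3.538 -1.442
v -1.034 -2.931 -1.483
v -0.4 -3.472 -2.748
v -0.208 -3.194 -1.555
v -0.384 -3.067 -2.845
v -0.192 -2.789 -1.652
v -0.562 -2.695 -2.903
v -0.37 -2.417 -1.71
v -0.891 -2.441 -2.91
v -0.699 -2.162 -1.717
v -1.297 -2.362 -2.863
v -1.105 -2.084 -1.67
v -1.687 -2.478 -2.773
v -1.495 -2.2 -1.58
v -1.971 -2.761 -2.661
v -1.78 -2.483 -1.468
v -2.085 -3.147 -2.553
v -1.893 -2.868 -1.36
v -2.002 -3.547 -2.473
v -1.81 -3.268 -1.28
v -1.74 -3.869 -2.44
v -1.549 -3.591 -1.247
v -1.362 -4.041 -2.461
v -1.17 -3.763 -1.268
v -0.952 -4.022 -2.531
v -0.76 -3.744 -1.338
f 1 12 6
f 1 6 2
f 1 2 8
f 1 8 11
f 1 11 12
f 2 6 10
f 6 12 5
f 12 11 3
f 11 8 7
f 8 2 9
f 4 10 5
f 4 5 3
f 4 3 7
f 4 7 9
f 4 9 10
f 5 10 6
f 3 5 12
f 7 3 11
f 9 7 8
f 10 9 2
f 14 13 17
f 14 17 15
f 15 17 18
f 15 18 16
f 17 13 19
f 17 19 18
f 18 19 20
f 18 20 16
f 19 13 21
f 19 21 20
f 20 21 22
f 20 22 16
f 21 13 23
f 21 23 22
f 22 23 24
f 22 24 16
f 23 13 25
f 23 25 24
f 24 25 26
f 24 26 16
f 25 13 27
f 25 27 26
f 26 27 28
f 26 28 16
f 27 13 29
f 27 29 28
f 28 29 30
f 28 30 16
f 29 13 31
f 29 31 30
f 30 31 32
f 30 32 16
f 31 13 33
f 31 33 32
f 32 33 34
f 32 34 16
f 33 13 35
f 33 35 34
f 34 35 36
f 34 36 16
f 35 13 37
f 35 37 36
f 36 37 38
f 36 38 16
f 37 13 39
f 37 39 38
f 38 39 40
f 38 40 16
f 39 13 14
f 39 14 40
f 40 14 15
f 40 15 16



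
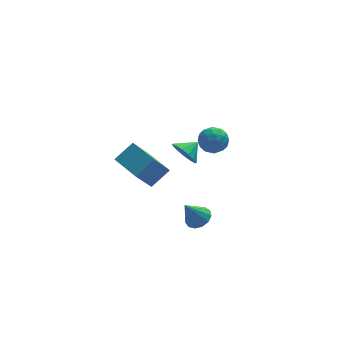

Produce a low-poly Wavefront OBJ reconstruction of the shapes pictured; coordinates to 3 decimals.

v 1.263 2.154 -0.898
v 1.817 1.366 -1.29
v 2.257 2.566 -0.322
v 1.859 1.805 -1.676
v 1.712 2.354 -1.815
v 1.422 2.841 -1.663
v 1.082 3.109 -1.268
v 0.799 3.074 -0.756
v 0.664 2.747 -0.289
v 0.719 2.231 -0.015
v 0.947 1.692 -0.022
v 1.275 1.298 -0.307
v 1.6 1.177 -0.779
v 2.791 3.934 -0.675
v 3.414 4.069 -1.511
v 3.526 2.431 -0.369
v 4.149 2.566 -1.205
v 4.275 3.168 -0.353
v 3.821 4.098 -0.542
v 3.119 2.402 -1.338
v 2.665 3.332 -1.527
v 3.617 3.122 -1.921
v 4.332 3.596 -1.312
v 2.608 2.904 -0.568
v 3.323 3.378 0.041
v 3.038 4.134 -1.12
v 3.902 2.366 -0.76
v 3.976 2.721 -0.259
v 4.343 2.8 -0.75
v 3.277 4.15 -0.55
v 3.643 4.23 -1.041
v 4.149 3.7 -0.361
v 3.297 2.27 -0.839
v 3.663 2.35 -1.33
v 2.597 3.7 -1.13
v 2.964 3.779 -1.621
v 2.791 2.8 -1.519
v 3.524 3.656 -1.852
v 3.956 2.773 -1.672
v 3.35 2.677 -1.751
v 3.083 3.223 -1.862
v 3.943 3.935 -1.494
v 4.376 3.051 -1.314
v 4.45 3.405 -0.813
v 4.183 3.951 -0.924
v 4.063 3.378 -1.735
v 2.564 3.449 -0.566
v 2.997 2.565 -0.386
v 2.757 2.549 -0.956
v 2.49 3.095 -1.067
v 2.984 3.727 -0.208
v 3.416 2.844 -0.028
v 3.857 3.277 -0.018
v 3.59 3.823 -0.129
v 2.877 3.122 -0.145
v 1.163 -1.258 -4.249
v 1.745 -0.713 -3.853
v 0.257 -1.422 -2.691
v 1.38 -0.422 -4.035
v 0.946 -0.395 -4.284
v 0.58 -0.643 -4.523
v 0.4 -1.086 -4.674
v 0.462 -1.583 -4.691
v 0.747 -1.977 -4.567
v 1.163 -2.143 -4.343
v 1.58 -2.027 -4.088
v 1.864 -1.668 -3.885
v 1.926 -1.178 -3.797
v -3.764 -5.393 4.181
v -2.582 -5.013 5.075
v -4.53 -3.584 4.426
v -3.348 -3.204 5.319
v -2.672 -4.696 2.441
v -1.49 -4.316 3.334
v -3.438 -2.887 2.685
v -2.256 -2.507 3.579
f 2 1 4
f 2 4 3
f 4 1 5
f 4 5 3
f 5 1 6
f 5 6 3
f 6 1 7
f 6 7 3
f 7 1 8
f 7 8 3
f 8 1 9
f 8 9 3
f 9 1 10
f 9 10 3
f 10 1 11
f 10 11 3
f 11 1 12
f 11 12 3
f 12 1 13
f 12 13 3
f 13 1 2
f 13 2 3
f 14 51 30
f 51 25 54
f 30 54 19
f 51 54 30
f 14 30 26
f 30 19 31
f 26 31 15
f 30 31 26
f 14 26 35
f 26 15 36
f 35 36 21
f 26 36 35
f 14 35 47
f 35 21 50
f 47 50 24
f 35 50 47
f 14 47 51
f 47 24 55
f 51 55 25
f 47 55 51
f 15 31 42
f 31 19 45
f 42 45 23
f 31 45 42
f 19 54 32
f 54 25 53
f 32 53 18
f 54 53 32
f 25 55 52
f 55 24 48
f 52 48 16
f 55 48 52
f 24 50 49
f 50 21 37
f 49 37 20
f 50 37 49
f 21 36 41
f 36 15 38
f 41 38 22
f 36 38 41
f 17 43 29
f 43 23 44
f 29 44 18
f 43 44 29
f 17 29 27
f 29 18 28
f 27 28 16
f 29 28 27
f 17 27 34
f 27 16 33
f 34 33 20
f 27 33 34
f 17 34 39
f 34 20 40
f 39 40 22
f 34 40 39
f 17 39 43
f 39 22 46
f 43 46 23
f 39 46 43
f 18 44 32
f 44 23 45
f 32 45 19
f 44 45 32
f 16 28 52
f 28 18 53
f 52 53 25
f 28 53 52
f 20 33 49
f 33 16 48
f 49 48 24
f 33 48 49
f 22 40 41
f 40 20 37
f 41 37 21
f 40 37 41
f 23 46 42
f 46 22 38
f 42 38 15
f 46 38 42
f 57 56 59
f 57 59 58
f 59 56 60
f 59 60 58
f 60 56 61
f 60 61 58
f 61 56 62
f 61 62 58
f 62 56 63
f 62 63 58
f 63 56 64
f 63 64 58
f 64 56 65
f 64 65 58
f 65 56 66
f 65 66 58
f 66 56 67
f 66 67 58
f 67 56 68
f 67 68 58
f 68 56 57
f 68 57 58
f 70 72 69
f 73 70 69
f 69 72 71
f 71 73 69
f 70 76 72
f 74 70 73
f 74 76 70
f 72 76 71
f 75 73 71
f 71 76 75
f 75 74 73
f 76 74 75



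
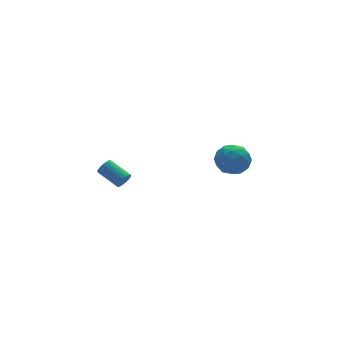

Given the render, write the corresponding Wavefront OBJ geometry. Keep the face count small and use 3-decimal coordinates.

v -3.45 2.094 1.188
v -3.253 2.423 0.78
v -3.974 3.676 1.444
v -4.17 3.346 1.852
v -3.444 2.359 0.695
v -4.164 3.611 1.359
v -3.635 2.254 0.684
v -4.356 3.506 1.349
v -3.798 2.125 0.751
v -4.519 3.377 1.415
v -3.909 1.991 0.884
v -4.629 3.243 1.548
v -3.949 1.873 1.063
v -4.669 3.125 1.727
v -3.913 1.788 1.261
v -4.634 3.04 1.926
v -3.807 1.75 1.448
v -4.527 3.002 2.113
v -3.646 1.764 1.596
v -4.367 3.017 2.26
v -3.456 1.829 1.681
v -4.176 3.081 2.345
v -3.264 1.934 1.691
v -3.985 3.186 2.356
v -3.101 2.063 1.625
v -3.822 3.315 2.289
v -2.991 2.197 1.492
v -3.711 3.449 2.156
v -2.951 2.315 1.313
v -3.671 3.567 1.977
v -2.986 2.4 1.114
v -3.707 3.652 1.779
v -3.093 2.438 0.927
v -3.813 3.69 1.592
v 3.946 4.373 -0.054
v 4.818 3.895 0.559
v 3.062 2.705 -0.099
v 3.934 2.227 0.514
v 3.22 3 1.02
v 3.767 4.03 1.048
v 4.113 2.57 -0.588
v 4.66 3.6 -0.56
v 4.921 2.78 0.228
v 4.369 3.046 1.222
v 3.511 3.554 -0.762
v 2.959 3.82 0.232
v 4.46 4.281 0.256
v 3.42 2.319 0.204
v 3.001 2.774 0.501
v 3.513 2.493 0.861
v 3.842 4.36 0.544
v 4.354 4.079 0.904
v 3.415 3.553 1.175
v 3.526 2.521 -0.444
v 4.038 2.24 -0.084
v 4.367 4.107 -0.401
v 4.879 3.826 -0.041
v 4.465 3.047 -0.715
v 5.032 3.344 0.422
v 4.513 2.364 0.396
v 4.618 2.565 -0.251
v 4.94 3.171 -0.235
v 4.708 3.5 1.006
v 4.188 2.52 0.98
v 3.769 2.974 1.277
v 4.09 3.58 1.294
v 4.769 2.845 0.812
v 3.692 4.08 -0.52
v 3.172 3.1 -0.546
v 3.79 3.02 -0.834
v 4.111 3.626 -0.817
v 3.367 4.236 0.064
v 2.848 3.256 0.038
v 2.94 3.429 0.695
v 3.262 4.035 0.711
v 3.111 3.755 -0.352
f 2 1 5
f 2 5 3
f 3 5 6
f 3 6 4
f 5 1 7
f 5 7 6
f 6 7 8
f 6 8 4
f 7 1 9
f 7 9 8
f 8 9 10
f 8 10 4
f 9 1 11
f 9 11 10
f 10 11 12
f 10 12 4
f 11 1 13
f 11 13 12
f 12 13 14
f 12 14 4
f 13 1 15
f 13 15 14
f 14 15 16
f 14 16 4
f 15 1 17
f 15 17 16
f 16 17 18
f 16 18 4
f 17 1 19
f 17 19 18
f 18 19 20
f 18 20 4
f 19 1 21
f 19 21 20
f 20 21 22
f 20 22 4
f 21 1 23
f 21 23 22
f 22 23 24
f 22 24 4
f 23 1 25
f 23 25 24
f 24 25 26
f 24 26 4
f 25 1 27
f 25 27 26
f 26 27 28
f 26 28 4
f 27 1 29
f 27 29 28
f 28 29 30
f 28 30 4
f 29 1 31
f 29 31 30
f 30 31 32
f 30 32 4
f 31 1 33
f 31 33 32
f 32 33 34
f 32 34 4
f 33 1 2
f 33 2 34
f 34 2 3
f 34 3 4
f 35 72 51
f 72 46 75
f 51 75 40
f 72 75 51
f 35 51 47
f 51 40 52
f 47 52 36
f 51 52 47
f 35 47 56
f 47 36 57
f 56 57 42
f 47 57 56
f 35 56 68
f 56 42 71
f 68 71 45
f 56 71 68
f 35 68 72
f 68 45 76
f 72 76 46
f 68 76 72
f 36 52 63
f 52 40 66
f 63 66 44
f 52 66 63
f 40 75 53
f 75 46 74
f 53 74 39
f 75 74 53
f 46 76 73
f 76 45 69
f 73 69 37
f 76 69 73
f 45 71 70
f 71 42 58
f 70 58 41
f 71 58 70
f 42 57 62
f 57 36 59
f 62 59 43
f 57 59 62
f 38 64 50
f 64 44 65
f 50 65 39
f 64 65 50
f 38 50 48
f 50 39 49
f 48 49 37
f 50 49 48
f 38 48 55
f 48 37 54
f 55 54 41
f 48 54 55
f 38 55 60
f 55 41 61
f 60 61 43
f 55 61 60
f 38 60 64
f 60 43 67
f 64 67 44
f 60 67 64
f 39 65 53
f 65 44 66
f 53 66 40
f 65 66 53
f 37 49 73
f 49 39 74
f 73 74 46
f 49 74 73
f 41 54 70
f 54 37 69
f 70 69 45
f 54 69 70
f 43 61 62
f 61 41 58
f 62 58 42
f 61 58 62
f 44 67 63
f 67 43 59
f 63 59 36
f 67 59 63



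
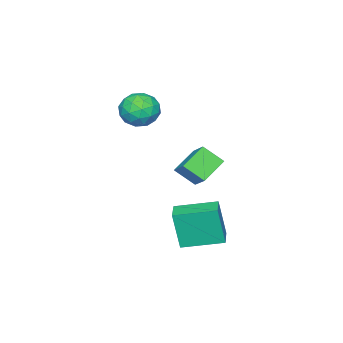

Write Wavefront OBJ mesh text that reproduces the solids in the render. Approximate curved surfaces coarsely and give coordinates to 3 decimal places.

v -3.236 -1.063 0.466
v -4.535 -0.856 1.248
v -3.575 -0.099 -0.353
v -4.875 0.108 0.429
v -2.545 -0.068 1.351
v -3.845 0.139 2.133
v -2.885 0.896 0.532
v -4.184 1.103 1.314
v -1.587 0.518 -2.783
v -1.487 0.139 -0.761
v -2.685 2.244 -2.406
v -2.585 1.865 -0.383
v -0.595 1.135 -2.717
v -0.495 0.756 -0.694
v -1.693 2.861 -2.339
v -1.593 2.482 -0.317
v -4.021 -2.625 3.509
v -3.063 -2.463 3.08
v -3.297 -3.497 4.8
v -2.339 -3.335 4.371
v -2.879 -2.521 4.788
v -3.327 -1.982 3.99
v -3.033 -3.978 3.89
v -3.481 -3.439 3.092
v -2.452 -3.299 3.316
v -2.357 -2.398 3.871
v -4.003 -3.562 4.009
v -3.908 -2.661 4.564
v -3.606 -2.467 3.181
v -2.754 -3.493 4.699
v -3.072 -3.014 4.944
v -2.508 -2.919 4.692
v -3.761 -2.185 3.716
v -3.198 -2.089 3.464
v -3.089 -2.124 4.468
v -3.162 -3.871 4.416
v -2.599 -3.775 4.164
v -3.852 -3.041 3.188
v -3.288 -2.946 2.936
v -3.271 -3.836 3.412
v -2.684 -2.863 3.068
v -2.258 -3.376 3.827
v -2.666 -3.754 3.544
v -2.929 -3.437 3.075
v -2.628 -2.334 3.394
v -2.202 -2.847 4.153
v -2.519 -2.368 4.398
v -2.783 -2.051 3.929
v -2.269 -2.825 3.533
v -4.158 -3.113 3.727
v -3.732 -3.626 4.486
v -3.577 -3.909 3.951
v -3.841 -3.592 3.482
v -4.102 -2.584 4.053
v -3.676 -3.097 4.812
v -3.431 -2.523 4.805
v -3.694 -2.206 4.336
v -4.091 -3.135 4.347
f 2 4 1
f 5 2 1
f 1 4 3
f 3 5 1
f 2 8 4
f 6 2 5
f 6 8 2
f 4 8 3
f 7 5 3
f 3 8 7
f 7 6 5
f 8 6 7
f 10 12 9
f 13 10 9
f 9 12 11
f 11 13 9
f 10 16 12
f 14 10 13
f 14 16 10
f 12 16 11
f 15 13 11
f 11 16 15
f 15 14 13
f 16 14 15
f 17 54 33
f 54 28 57
f 33 57 22
f 54 57 33
f 17 33 29
f 33 22 34
f 29 34 18
f 33 34 29
f 17 29 38
f 29 18 39
f 38 39 24
f 29 39 38
f 17 38 50
f 38 24 53
f 50 53 27
f 38 53 50
f 17 50 54
f 50 27 58
f 54 58 28
f 50 58 54
f 18 34 45
f 34 22 48
f 45 48 26
f 34 48 45
f 22 57 35
f 57 28 56
f 35 56 21
f 57 56 35
f 28 58 55
f 58 27 51
f 55 51 19
f 58 51 55
f 27 53 52
f 53 24 40
f 52 40 23
f 53 40 52
f 24 39 44
f 39 18 41
f 44 41 25
f 39 41 44
f 20 46 32
f 46 26 47
f 32 47 21
f 46 47 32
f 20 32 30
f 32 21 31
f 30 31 19
f 32 31 30
f 20 30 37
f 30 19 36
f 37 36 23
f 30 36 37
f 20 37 42
f 37 23 43
f 42 43 25
f 37 43 42
f 20 42 46
f 42 25 49
f 46 49 26
f 42 49 46
f 21 47 35
f 47 26 48
f 35 48 22
f 47 48 35
f 19 31 55
f 31 21 56
f 55 56 28
f 31 56 55
f 23 36 52
f 36 19 51
f 52 51 27
f 36 51 52
f 25 43 44
f 43 23 40
f 44 40 24
f 43 40 44
f 26 49 45
f 49 25 41
f 45 41 18
f 49 41 45



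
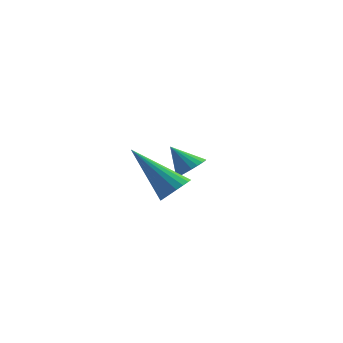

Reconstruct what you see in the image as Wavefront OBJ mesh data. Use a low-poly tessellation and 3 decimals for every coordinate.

v 1.868 -0.104 -3.375
v 2.268 0.068 -2.993
v 0.472 0.184 -2.045
v 2.202 0.288 -3.109
v 2.07 0.431 -3.279
v 1.898 0.468 -3.468
v 1.72 0.391 -3.638
v 1.571 0.217 -3.756
v 1.481 -0.021 -3.799
v 1.468 -0.276 -3.758
v 1.533 -0.496 -3.641
v 1.666 -0.639 -3.472
v 1.838 -0.676 -3.283
v 2.016 -0.599 -3.113
v 2.165 -0.425 -2.994
v 2.255 -0.187 -2.951
v 1.341 3.693 -4.258
v 1.637 3.328 -3.937
v 0.639 3.827 -3.462
v 1.738 3.535 -3.882
v 1.771 3.77 -3.892
v 1.729 3.991 -3.966
v 1.62 4.161 -4.09
v 1.463 4.25 -4.244
v 1.285 4.243 -4.399
v 1.116 4.141 -4.531
v 0.986 3.961 -4.615
v 0.918 3.736 -4.638
v 0.922 3.503 -4.595
v 0.999 3.302 -4.494
v 1.135 3.17 -4.352
v 1.307 3.128 -4.194
v 1.484 3.184 -4.047
f 2 1 4
f 2 4 3
f 4 1 5
f 4 5 3
f 5 1 6
f 5 6 3
f 6 1 7
f 6 7 3
f 7 1 8
f 7 8 3
f 8 1 9
f 8 9 3
f 9 1 10
f 9 10 3
f 10 1 11
f 10 11 3
f 11 1 12
f 11 12 3
f 12 1 13
f 12 13 3
f 13 1 14
f 13 14 3
f 14 1 15
f 14 15 3
f 15 1 16
f 15 16 3
f 16 1 2
f 16 2 3
f 18 17 20
f 18 20 19
f 20 17 21
f 20 21 19
f 21 17 22
f 21 22 19
f 22 17 23
f 22 23 19
f 23 17 24
f 23 24 19
f 24 17 25
f 24 25 19
f 25 17 26
f 25 26 19
f 26 17 27
f 26 27 19
f 27 17 28
f 27 28 19
f 28 17 29
f 28 29 19
f 29 17 30
f 29 30 19
f 30 17 31
f 30 31 19
f 31 17 32
f 31 32 19
f 32 17 33
f 32 33 19
f 33 17 18
f 33 18 19



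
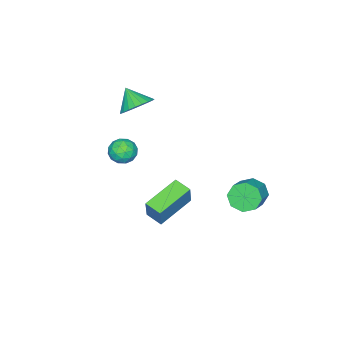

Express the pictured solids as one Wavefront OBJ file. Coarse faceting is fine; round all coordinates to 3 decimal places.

v 3.222 0.285 3.671
v 3.901 0.405 3.958
v 3.719 -0.305 2.742
v 4.398 -0.185 3.029
v 3.926 -0.65 3.371
v 3.618 -0.286 3.946
v 4.002 0.386 2.754
v 3.694 0.75 3.329
v 4.383 0.468 3.391
v 4.336 -0.172 3.772
v 3.284 0.272 2.928
v 3.237 -0.368 3.309
v 3.518 0.397 3.896
v 4.102 -0.297 2.804
v 3.825 -0.57 3.005
v 4.224 -0.499 3.173
v 3.352 -0.009 3.889
v 3.751 0.062 4.057
v 3.765 -0.559 3.712
v 3.869 0.038 2.643
v 4.268 0.109 2.811
v 3.396 0.599 3.527
v 3.795 0.67 3.695
v 3.855 0.659 2.988
v 4.2 0.504 3.732
v 4.492 0.158 3.185
v 4.259 0.493 3.024
v 4.079 0.707 3.362
v 4.172 0.128 3.956
v 4.465 -0.219 3.409
v 4.187 -0.492 3.611
v 4.006 -0.278 3.948
v 4.455 0.165 3.623
v 3.155 0.319 3.291
v 3.448 -0.028 2.744
v 3.614 0.378 2.752
v 3.433 0.592 3.089
v 3.128 -0.058 3.515
v 3.42 -0.404 2.968
v 3.541 -0.607 3.338
v 3.361 -0.393 3.676
v 3.165 -0.065 3.077
v -2.761 2.905 -2.829
v -2.284 2.445 -3.408
v -1.062 2.835 -2.71
v -1.539 3.295 -2.131
v -2.378 3.083 -3.6
v -1.156 3.474 -2.903
v -2.696 3.617 -3.341
v -1.474 4.008 -2.644
v -3.053 3.734 -2.782
v -1.831 4.124 -2.084
v -3.238 3.365 -2.25
v -2.016 3.755 -1.552
v -3.144 2.726 -2.057
v -1.922 3.117 -1.36
v -2.826 2.192 -2.316
v -1.604 2.583 -1.619
v -2.469 2.076 -2.876
v -1.247 2.466 -2.178
v 1.277 1.28 -0.69
v 1.687 1.522 0.542
v 1.365 2.182 -0.896
v 1.775 2.424 0.335
v 3.225 0.956 -1.275
v 3.635 1.198 -0.044
v 3.313 1.858 -1.482
v 3.723 2.1 -0.25
v 0.373 -1.706 3.562
v 1.019 -1.329 4.115
v 0.147 -2.574 4.418
v 0.722 -1.148 4.219
v 0.372 -1.053 4.223
v 0.022 -1.056 4.127
v -0.274 -1.159 3.944
v -0.472 -1.345 3.703
v -0.541 -1.586 3.441
v -0.471 -1.845 3.197
v -0.272 -2.084 3.009
v 0.025 -2.264 2.904
v 0.375 -2.36 2.9
v 0.725 -2.356 2.997
v 1.021 -2.253 3.179
v 1.219 -2.067 3.42
v 1.288 -1.826 3.682
v 1.218 -1.567 3.926
f 1 38 17
f 38 12 41
f 17 41 6
f 38 41 17
f 1 17 13
f 17 6 18
f 13 18 2
f 17 18 13
f 1 13 22
f 13 2 23
f 22 23 8
f 13 23 22
f 1 22 34
f 22 8 37
f 34 37 11
f 22 37 34
f 1 34 38
f 34 11 42
f 38 42 12
f 34 42 38
f 2 18 29
f 18 6 32
f 29 32 10
f 18 32 29
f 6 41 19
f 41 12 40
f 19 40 5
f 41 40 19
f 12 42 39
f 42 11 35
f 39 35 3
f 42 35 39
f 11 37 36
f 37 8 24
f 36 24 7
f 37 24 36
f 8 23 28
f 23 2 25
f 28 25 9
f 23 25 28
f 4 30 16
f 30 10 31
f 16 31 5
f 30 31 16
f 4 16 14
f 16 5 15
f 14 15 3
f 16 15 14
f 4 14 21
f 14 3 20
f 21 20 7
f 14 20 21
f 4 21 26
f 21 7 27
f 26 27 9
f 21 27 26
f 4 26 30
f 26 9 33
f 30 33 10
f 26 33 30
f 5 31 19
f 31 10 32
f 19 32 6
f 31 32 19
f 3 15 39
f 15 5 40
f 39 40 12
f 15 40 39
f 7 20 36
f 20 3 35
f 36 35 11
f 20 35 36
f 9 27 28
f 27 7 24
f 28 24 8
f 27 24 28
f 10 33 29
f 33 9 25
f 29 25 2
f 33 25 29
f 44 43 47
f 44 47 45
f 45 47 48
f 45 48 46
f 47 43 49
f 47 49 48
f 48 49 50
f 48 50 46
f 49 43 51
f 49 51 50
f 50 51 52
f 50 52 46
f 51 43 53
f 51 53 52
f 52 53 54
f 52 54 46
f 53 43 55
f 53 55 54
f 54 55 56
f 54 56 46
f 55 43 57
f 55 57 56
f 56 57 58
f 56 58 46
f 57 43 59
f 57 59 58
f 58 59 60
f 58 60 46
f 59 43 44
f 59 44 60
f 60 44 45
f 60 45 46
f 62 64 61
f 65 62 61
f 61 64 63
f 63 65 61
f 62 68 64
f 66 62 65
f 66 68 62
f 64 68 63
f 67 65 63
f 63 68 67
f 67 66 65
f 68 66 67
f 70 69 72
f 70 72 71
f 72 69 73
f 72 73 71
f 73 69 74
f 73 74 71
f 74 69 75
f 74 75 71
f 75 69 76
f 75 76 71
f 76 69 77
f 76 77 71
f 77 69 78
f 77 78 71
f 78 69 79
f 78 79 71
f 79 69 80
f 79 80 71
f 80 69 81
f 80 81 71
f 81 69 82
f 81 82 71
f 82 69 83
f 82 83 71
f 83 69 84
f 83 84 71
f 84 69 85
f 84 85 71
f 85 69 86
f 85 86 71
f 86 69 70
f 86 70 71



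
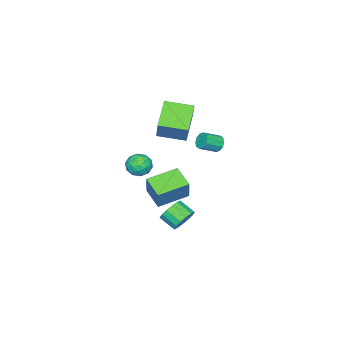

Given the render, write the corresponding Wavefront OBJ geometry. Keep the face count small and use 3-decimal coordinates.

v 0 2.779 3.586
v 0.355 3.134 3.362
v 1.195 2.617 3.871
v 0.84 2.261 4.094
v 0.252 3.262 3.66
v 1.092 2.744 4.169
v 0.054 3.204 3.93
v 0.894 2.687 4.439
v -0.166 2.984 4.068
v 0.674 2.467 4.577
v -0.322 2.686 4.022
v 0.518 2.169 4.531
v -0.355 2.423 3.809
v 0.485 1.906 4.318
v -0.252 2.296 3.511
v 0.588 1.778 4.02
v -0.054 2.353 3.241
v 0.786 1.836 3.75
v 0.166 2.573 3.103
v 1.006 2.056 3.612
v 0.322 2.871 3.149
v 1.162 2.354 3.658
v -1.28 -1.788 3.822
v -0.387 -1.043 5.412
v -2.061 -0.311 3.568
v -1.167 0.434 5.158
v 0.107 -1.234 2.782
v 1.001 -0.489 4.372
v -0.673 0.243 2.528
v 0.22 0.988 4.118
v 0.167 -1.765 0.782
v 0.442 -1.427 0.087
v 0.418 -2.973 0.293
v 0.693 -2.635 -0.402
v 1.12 -2.549 0.293
v 0.965 -1.803 0.596
v -0.105 -2.597 -0.216
v -0.26 -1.851 0.087
v 0.274 -1.941 -0.529
v 1.031 -1.911 -0.215
v -0.171 -2.489 0.595
v 0.586 -2.459 0.909
v 0.283 -1.49 0.478
v 0.577 -2.91 -0.098
v 0.828 -2.86 0.311
v 0.99 -2.661 -0.097
v 0.59 -1.711 0.776
v 0.752 -1.512 0.368
v 1.15 -2.172 0.489
v 0.108 -2.888 0.012
v 0.27 -2.689 -0.396
v -0.13 -1.739 0.477
v 0.032 -1.54 0.069
v -0.29 -2.228 -0.109
v 0.346 -1.593 -0.293
v 0.493 -2.303 -0.581
v 0.024 -2.281 -0.471
v -0.067 -1.842 -0.293
v 0.791 -1.576 -0.108
v 0.938 -2.286 -0.396
v 1.189 -2.236 0.013
v 1.098 -1.797 0.19
v 0.692 -1.878 -0.471
v -0.078 -2.114 0.776
v 0.069 -2.824 0.488
v -0.238 -2.603 0.19
v -0.329 -2.164 0.367
v 0.367 -2.097 0.961
v 0.514 -2.807 0.673
v 0.927 -2.558 0.673
v 0.836 -2.119 0.851
v 0.168 -2.522 0.851
v -2.99 -1.974 -2.902
v -2.447 -1.596 -1.445
v -2.393 -0.744 -3.443
v -1.85 -0.367 -1.986
v -1.31 -2.953 -3.274
v -0.767 -2.576 -1.817
v -0.713 -1.724 -3.815
v -0.17 -1.346 -2.358
v 2.536 2.337 -1.35
v 3.275 2.168 -1.637
v 3.262 1.233 -1.117
v 2.524 1.403 -0.83
v 3.342 2.368 -1.275
v 3.33 1.433 -0.755
v 3.194 2.56 -0.933
v 3.181 1.626 -0.413
v 2.87 2.693 -0.703
v 2.857 1.758 -0.183
v 2.456 2.73 -0.646
v 2.443 1.795 -0.126
v 2.064 2.662 -0.778
v 2.051 1.727 -0.258
v 1.798 2.507 -1.063
v 1.785 1.572 -0.543
v 1.73 2.307 -1.425
v 1.718 1.372 -0.905
v 1.879 2.114 -1.767
v 1.866 1.18 -1.247
v 2.203 1.982 -1.997
v 2.19 1.047 -1.477
v 2.617 1.945 -2.054
v 2.604 1.01 -1.534
v 3.009 2.013 -1.922
v 2.996 1.078 -1.402
f 2 1 5
f 2 5 3
f 3 5 6
f 3 6 4
f 5 1 7
f 5 7 6
f 6 7 8
f 6 8 4
f 7 1 9
f 7 9 8
f 8 9 10
f 8 10 4
f 9 1 11
f 9 11 10
f 10 11 12
f 10 12 4
f 11 1 13
f 11 13 12
f 12 13 14
f 12 14 4
f 13 1 15
f 13 15 14
f 14 15 16
f 14 16 4
f 15 1 17
f 15 17 16
f 16 17 18
f 16 18 4
f 17 1 19
f 17 19 18
f 18 19 20
f 18 20 4
f 19 1 21
f 19 21 20
f 20 21 22
f 20 22 4
f 21 1 2
f 21 2 22
f 22 2 3
f 22 3 4
f 24 26 23
f 27 24 23
f 23 26 25
f 25 27 23
f 24 30 26
f 28 24 27
f 28 30 24
f 26 30 25
f 29 27 25
f 25 30 29
f 29 28 27
f 30 28 29
f 31 68 47
f 68 42 71
f 47 71 36
f 68 71 47
f 31 47 43
f 47 36 48
f 43 48 32
f 47 48 43
f 31 43 52
f 43 32 53
f 52 53 38
f 43 53 52
f 31 52 64
f 52 38 67
f 64 67 41
f 52 67 64
f 31 64 68
f 64 41 72
f 68 72 42
f 64 72 68
f 32 48 59
f 48 36 62
f 59 62 40
f 48 62 59
f 36 71 49
f 71 42 70
f 49 70 35
f 71 70 49
f 42 72 69
f 72 41 65
f 69 65 33
f 72 65 69
f 41 67 66
f 67 38 54
f 66 54 37
f 67 54 66
f 38 53 58
f 53 32 55
f 58 55 39
f 53 55 58
f 34 60 46
f 60 40 61
f 46 61 35
f 60 61 46
f 34 46 44
f 46 35 45
f 44 45 33
f 46 45 44
f 34 44 51
f 44 33 50
f 51 50 37
f 44 50 51
f 34 51 56
f 51 37 57
f 56 57 39
f 51 57 56
f 34 56 60
f 56 39 63
f 60 63 40
f 56 63 60
f 35 61 49
f 61 40 62
f 49 62 36
f 61 62 49
f 33 45 69
f 45 35 70
f 69 70 42
f 45 70 69
f 37 50 66
f 50 33 65
f 66 65 41
f 50 65 66
f 39 57 58
f 57 37 54
f 58 54 38
f 57 54 58
f 40 63 59
f 63 39 55
f 59 55 32
f 63 55 59
f 74 76 73
f 77 74 73
f 73 76 75
f 75 77 73
f 74 80 76
f 78 74 77
f 78 80 74
f 76 80 75
f 79 77 75
f 75 80 79
f 79 78 77
f 80 78 79
f 82 81 85
f 82 85 83
f 83 85 86
f 83 86 84
f 85 81 87
f 85 87 86
f 86 87 88
f 86 88 84
f 87 81 89
f 87 89 88
f 88 89 90
f 88 90 84
f 89 81 91
f 89 91 90
f 90 91 92
f 90 92 84
f 91 81 93
f 91 93 92
f 92 93 94
f 92 94 84
f 93 81 95
f 93 95 94
f 94 95 96
f 94 96 84
f 95 81 97
f 95 97 96
f 96 97 98
f 96 98 84
f 97 81 99
f 97 99 98
f 98 99 100
f 98 100 84
f 99 81 101
f 99 101 100
f 100 101 102
f 100 102 84
f 101 81 103
f 101 103 102
f 102 103 104
f 102 104 84
f 103 81 105
f 103 105 104
f 104 105 106
f 104 106 84
f 105 81 82
f 105 82 106
f 106 82 83
f 106 83 84



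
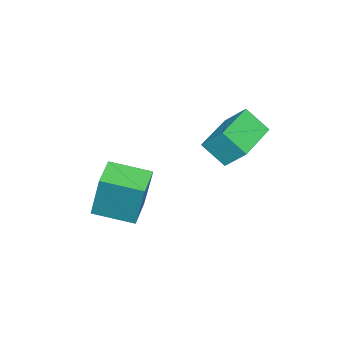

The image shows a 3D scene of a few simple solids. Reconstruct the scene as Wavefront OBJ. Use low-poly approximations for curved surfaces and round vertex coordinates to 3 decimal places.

v 0.788 0.545 -0.611
v 0.77 -0.354 0.244
v 0.887 1.368 0.256
v 0.869 0.47 1.111
v 2.791 0.41 -0.711
v 2.773 -0.488 0.144
v 2.89 1.234 0.156
v 2.872 0.335 1.011
v 2.331 -4.612 -3.786
v 2.534 -4.157 -1.797
v 2.016 -2.996 -4.123
v 2.219 -2.542 -2.134
v 3.621 -4.398 -3.966
v 3.824 -3.944 -1.977
v 3.306 -2.783 -4.303
v 3.509 -2.328 -2.314
f 2 4 1
f 5 2 1
f 1 4 3
f 3 5 1
f 2 8 4
f 6 2 5
f 6 8 2
f 4 8 3
f 7 5 3
f 3 8 7
f 7 6 5
f 8 6 7
f 10 12 9
f 13 10 9
f 9 12 11
f 11 13 9
f 10 16 12
f 14 10 13
f 14 16 10
f 12 16 11
f 15 13 11
f 11 16 15
f 15 14 13
f 16 14 15



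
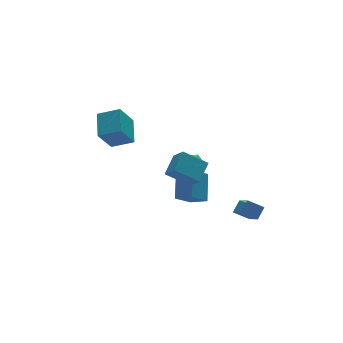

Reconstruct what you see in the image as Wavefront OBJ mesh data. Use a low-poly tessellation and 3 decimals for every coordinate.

v 2.281 -3.07 -4.211
v 2.051 -4.443 -3.184
v 2.905 -2.719 -3.602
v 2.675 -4.092 -2.575
v 3.105 -3.608 -4.745
v 2.875 -4.981 -3.718
v 3.729 -3.257 -4.136
v 3.499 -4.63 -3.109
v -2.099 -2.839 0.562
v -1.956 -3.737 1.448
v -1.089 -1.982 1.267
v -0.946 -2.881 2.153
v -0.834 -3.559 -0.373
v -0.691 -4.458 0.513
v 0.176 -2.703 0.332
v 0.319 -3.601 1.218
v 0.475 -1.27 -3.448
v 1.207 0.03 -2.102
v -0.197 -0.398 -3.925
v 0.535 0.902 -2.578
v 1.725 -0.882 -4.502
v 2.457 0.418 -3.155
v 1.053 -0.01 -4.978
v 1.785 1.29 -3.632
v 1.594 1.144 -1.807
v 2.096 0.656 -2.034
v 0.804 0.264 -1.666
v 1.306 -0.224 -1.893
v 1.388 0.114 -1.244
v 1.877 0.658 -1.332
v 1.023 0.262 -2.368
v 1.512 0.806 -2.456
v 1.743 0.111 -2.381
v 1.969 0.02 -1.687
v 0.931 0.9 -2.013
v 1.157 0.809 -1.319
v -3.582 3.077 0.602
v -2.431 2.265 1.174
v -2.912 4.599 1.414
v -1.761 3.787 1.985
v -2.539 3.453 -0.965
v -1.388 2.641 -0.394
v -1.869 4.975 -0.154
v -0.718 4.163 0.418
f 2 4 1
f 5 2 1
f 1 4 3
f 3 5 1
f 2 8 4
f 6 2 5
f 6 8 2
f 4 8 3
f 7 5 3
f 3 8 7
f 7 6 5
f 8 6 7
f 10 12 9
f 13 10 9
f 9 12 11
f 11 13 9
f 10 16 12
f 14 10 13
f 14 16 10
f 12 16 11
f 15 13 11
f 11 16 15
f 15 14 13
f 16 14 15
f 18 20 17
f 21 18 17
f 17 20 19
f 19 21 17
f 18 24 20
f 22 18 21
f 22 24 18
f 20 24 19
f 23 21 19
f 19 24 23
f 23 22 21
f 24 22 23
f 25 36 30
f 25 30 26
f 25 26 32
f 25 32 35
f 25 35 36
f 26 30 34
f 30 36 29
f 36 35 27
f 35 32 31
f 32 26 33
f 28 34 29
f 28 29 27
f 28 27 31
f 28 31 33
f 28 33 34
f 29 34 30
f 27 29 36
f 31 27 35
f 33 31 32
f 34 33 26
f 38 40 37
f 41 38 37
f 37 40 39
f 39 41 37
f 38 44 40
f 42 38 41
f 42 44 38
f 40 44 39
f 43 41 39
f 39 44 43
f 43 42 41
f 44 42 43



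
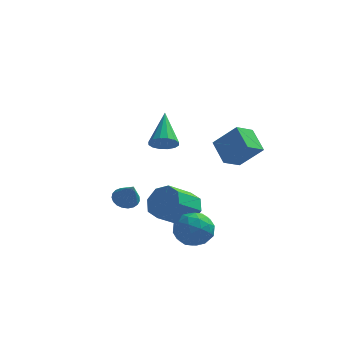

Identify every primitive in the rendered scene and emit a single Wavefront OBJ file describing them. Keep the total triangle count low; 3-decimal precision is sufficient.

v 2.253 2.455 1.221
v 1.458 3.519 2.094
v 0.984 2.573 -0.079
v 0.189 3.638 0.795
v 2.911 3.402 0.665
v 2.116 4.467 1.539
v 1.642 3.521 -0.634
v 0.847 4.585 0.239
v -4.218 2.711 -3.324
v -3.517 2.906 -3.545
v -3.582 1.909 -2.016
v -3.596 3.148 -3.358
v -3.783 3.314 -3.165
v -4.045 3.376 -2.999
v -4.337 3.323 -2.89
v -4.608 3.165 -2.855
v -4.812 2.928 -2.902
v -4.913 2.653 -3.022
v -4.893 2.388 -3.193
v -4.757 2.18 -3.388
v -4.528 2.063 -3.571
v -4.245 2.058 -3.711
v -3.957 2.166 -3.785
v -3.714 2.368 -3.778
v -3.559 2.63 -3.693
v -0.182 -2.186 -1.744
v 0.512 -1.676 -2.435
v 0.688 -3.724 -2.005
v 1.382 -3.214 -2.696
v 1.41 -2.985 -1.616
v 0.873 -2.034 -1.455
v 0.327 -3.366 -2.985
v -0.21 -2.415 -2.824
v 0.827 -2.405 -3.202
v 1.496 -2.17 -2.356
v -0.296 -3.23 -2.084
v 0.373 -2.995 -1.238
v 0.089 -1.796 -2.067
v 1.111 -3.604 -2.373
v 1.128 -3.47 -1.739
v 1.536 -3.17 -2.145
v 0.301 -2.006 -1.491
v 0.709 -1.707 -1.897
v 1.236 -2.476 -1.415
v 0.491 -3.693 -2.543
v 0.899 -3.394 -2.949
v -0.336 -2.23 -2.295
v 0.072 -1.93 -2.701
v -0.036 -2.924 -3.025
v 0.682 -1.925 -2.924
v 1.193 -2.829 -3.077
v 0.573 -2.918 -3.247
v 0.257 -2.359 -3.152
v 1.075 -1.787 -2.426
v 1.587 -2.691 -2.579
v 1.603 -2.556 -1.945
v 1.287 -1.997 -1.85
v 1.26 -2.215 -2.877
v -0.387 -2.709 -1.861
v 0.125 -3.613 -2.014
v -0.087 -3.403 -2.59
v -0.403 -2.844 -2.495
v 0.007 -2.571 -1.363
v 0.518 -3.475 -1.516
v 0.943 -3.041 -1.288
v 0.627 -2.482 -1.193
v -0.06 -3.185 -1.563
v -0.994 -2.239 3.258
v -0.541 -1.803 2.831
v -1.326 -0.581 4.602
v -0.901 -1.753 2.681
v -1.286 -1.834 2.686
v -1.593 -2.023 2.843
v -1.739 -2.27 3.112
v -1.686 -2.509 3.42
v -1.447 -2.676 3.685
v -1.087 -2.725 3.835
v -0.702 -2.644 3.831
v -0.395 -2.455 3.673
v -0.249 -2.208 3.404
v -0.302 -1.969 3.096
v -0.595 0.765 -2.7
v 0.335 0.275 -2.498
v -0.536 -0.955 -1.478
v -1.465 -0.465 -1.68
v 0.16 0.856 -1.947
v -0.71 -0.375 -0.927
v -0.457 1.383 -1.838
v -1.327 0.153 -0.817
v -1.155 1.548 -2.233
v -2.025 0.318 -1.213
v -1.524 1.255 -2.902
v -2.395 0.025 -1.882
v -1.35 0.675 -3.453
v -2.22 -0.556 -2.433
v -0.733 0.147 -3.563
v -1.603 -1.083 -2.542
v -0.035 -0.018 -3.167
v -0.905 -1.248 -2.147
f 2 4 1
f 5 2 1
f 1 4 3
f 3 5 1
f 2 8 4
f 6 2 5
f 6 8 2
f 4 8 3
f 7 5 3
f 3 8 7
f 7 6 5
f 8 6 7
f 10 9 12
f 10 12 11
f 12 9 13
f 12 13 11
f 13 9 14
f 13 14 11
f 14 9 15
f 14 15 11
f 15 9 16
f 15 16 11
f 16 9 17
f 16 17 11
f 17 9 18
f 17 18 11
f 18 9 19
f 18 19 11
f 19 9 20
f 19 20 11
f 20 9 21
f 20 21 11
f 21 9 22
f 21 22 11
f 22 9 23
f 22 23 11
f 23 9 24
f 23 24 11
f 24 9 25
f 24 25 11
f 25 9 10
f 25 10 11
f 26 63 42
f 63 37 66
f 42 66 31
f 63 66 42
f 26 42 38
f 42 31 43
f 38 43 27
f 42 43 38
f 26 38 47
f 38 27 48
f 47 48 33
f 38 48 47
f 26 47 59
f 47 33 62
f 59 62 36
f 47 62 59
f 26 59 63
f 59 36 67
f 63 67 37
f 59 67 63
f 27 43 54
f 43 31 57
f 54 57 35
f 43 57 54
f 31 66 44
f 66 37 65
f 44 65 30
f 66 65 44
f 37 67 64
f 67 36 60
f 64 60 28
f 67 60 64
f 36 62 61
f 62 33 49
f 61 49 32
f 62 49 61
f 33 48 53
f 48 27 50
f 53 50 34
f 48 50 53
f 29 55 41
f 55 35 56
f 41 56 30
f 55 56 41
f 29 41 39
f 41 30 40
f 39 40 28
f 41 40 39
f 29 39 46
f 39 28 45
f 46 45 32
f 39 45 46
f 29 46 51
f 46 32 52
f 51 52 34
f 46 52 51
f 29 51 55
f 51 34 58
f 55 58 35
f 51 58 55
f 30 56 44
f 56 35 57
f 44 57 31
f 56 57 44
f 28 40 64
f 40 30 65
f 64 65 37
f 40 65 64
f 32 45 61
f 45 28 60
f 61 60 36
f 45 60 61
f 34 52 53
f 52 32 49
f 53 49 33
f 52 49 53
f 35 58 54
f 58 34 50
f 54 50 27
f 58 50 54
f 69 68 71
f 69 71 70
f 71 68 72
f 71 72 70
f 72 68 73
f 72 73 70
f 73 68 74
f 73 74 70
f 74 68 75
f 74 75 70
f 75 68 76
f 75 76 70
f 76 68 77
f 76 77 70
f 77 68 78
f 77 78 70
f 78 68 79
f 78 79 70
f 79 68 80
f 79 80 70
f 80 68 81
f 80 81 70
f 81 68 69
f 81 69 70
f 83 82 86
f 83 86 84
f 84 86 87
f 84 87 85
f 86 82 88
f 86 88 87
f 87 88 89
f 87 89 85
f 88 82 90
f 88 90 89
f 89 90 91
f 89 91 85
f 90 82 92
f 90 92 91
f 91 92 93
f 91 93 85
f 92 82 94
f 92 94 93
f 93 94 95
f 93 95 85
f 94 82 96
f 94 96 95
f 95 96 97
f 95 97 85
f 96 82 98
f 96 98 97
f 97 98 99
f 97 99 85
f 98 82 83
f 98 83 99
f 99 83 84
f 99 84 85

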